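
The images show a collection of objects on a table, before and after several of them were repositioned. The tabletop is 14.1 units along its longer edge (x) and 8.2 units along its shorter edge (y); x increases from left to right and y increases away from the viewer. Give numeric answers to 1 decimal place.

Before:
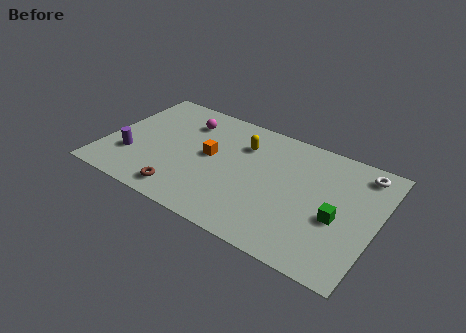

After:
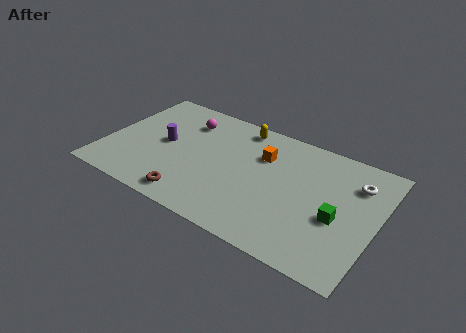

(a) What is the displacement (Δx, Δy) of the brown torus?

(0.5, -0.1)

The brown torus was at about (4.5, 1.2) and moved to about (5.0, 1.1).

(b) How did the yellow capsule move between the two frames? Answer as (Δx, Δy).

(-0.3, 1.2)

The yellow capsule was at about (6.9, 6.0) and moved to about (6.6, 7.2).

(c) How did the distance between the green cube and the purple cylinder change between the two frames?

-1.5

Before: roughly 10.7 units apart; after: 9.2. That's 1.5 units closer together.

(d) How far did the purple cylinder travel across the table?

2.3

From (1.5, 2.5) to (3.0, 4.2), the purple cylinder covered √(1.5² + 1.7²) ≈ 2.3 units.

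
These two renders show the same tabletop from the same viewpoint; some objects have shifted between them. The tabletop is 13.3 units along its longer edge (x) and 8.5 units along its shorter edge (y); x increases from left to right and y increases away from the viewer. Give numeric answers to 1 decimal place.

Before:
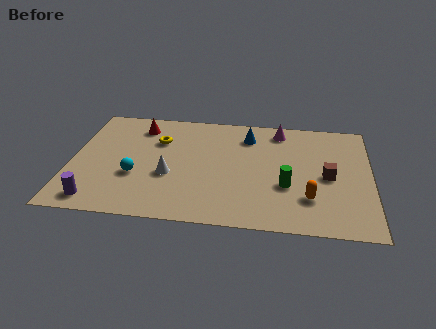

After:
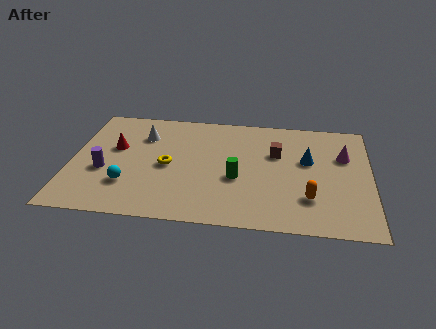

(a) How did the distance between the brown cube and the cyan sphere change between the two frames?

-1.3

Before: roughly 8.5 units apart; after: 7.2. That's 1.3 units closer together.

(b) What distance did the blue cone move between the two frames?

3.1

From (7.8, 6.7) to (10.5, 5.1), the blue cone covered √(2.7² + 1.6²) ≈ 3.1 units.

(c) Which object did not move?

the orange capsule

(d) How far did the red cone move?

2.1

The red cone moved from about (2.9, 6.9) to (1.9, 5.1), a distance of √(1.0² + 1.8²) ≈ 2.1.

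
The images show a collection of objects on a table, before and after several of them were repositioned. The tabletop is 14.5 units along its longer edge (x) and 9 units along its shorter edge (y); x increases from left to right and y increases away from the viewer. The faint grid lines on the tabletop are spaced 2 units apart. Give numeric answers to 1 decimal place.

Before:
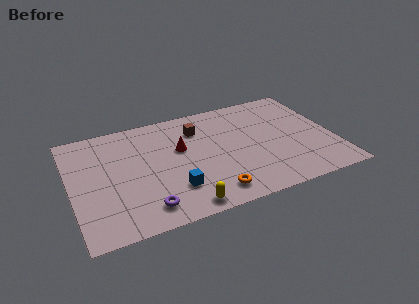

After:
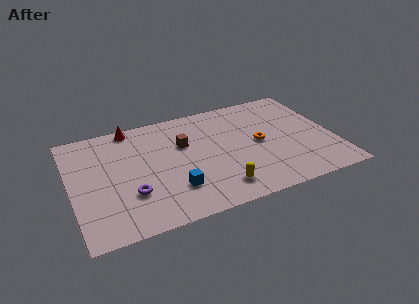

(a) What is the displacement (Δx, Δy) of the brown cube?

(-0.9, -1.0)

The brown cube started near (7.2, 6.8) and ended near (6.3, 5.8).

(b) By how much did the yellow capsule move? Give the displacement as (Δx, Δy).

(2.0, 0.7)

From the two frames, the yellow capsule sits at roughly (5.8, 0.9) before and (7.8, 1.6) after.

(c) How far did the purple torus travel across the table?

1.5

The purple torus was near (3.8, 1.5) before and (3.1, 2.8) after, so it travelled √(0.7² + 1.3²) ≈ 1.5 units.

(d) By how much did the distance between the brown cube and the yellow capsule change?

-1.6

They were about 6.1 units apart before and 4.5 after — 1.6 units closer together.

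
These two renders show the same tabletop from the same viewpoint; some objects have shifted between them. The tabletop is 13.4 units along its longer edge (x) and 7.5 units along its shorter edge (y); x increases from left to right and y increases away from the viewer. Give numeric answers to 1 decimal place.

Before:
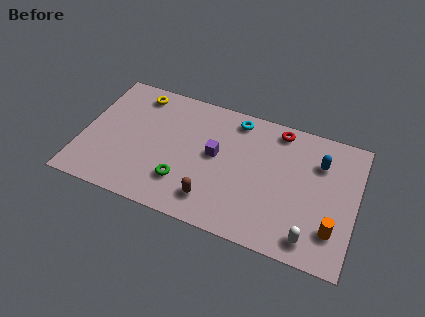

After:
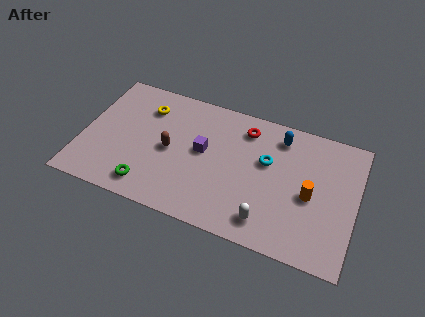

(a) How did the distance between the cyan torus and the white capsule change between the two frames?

-3.5

Before: roughly 6.8 units apart; after: 3.3. That's 3.5 units closer together.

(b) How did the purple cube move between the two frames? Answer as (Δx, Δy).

(-0.6, 0.0)

From the two frames, the purple cube sits at roughly (6.5, 4.1) before and (5.9, 4.1) after.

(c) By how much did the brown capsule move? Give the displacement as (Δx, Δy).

(-2.3, 2.1)

The brown capsule started near (6.6, 1.5) and ended near (4.3, 3.6).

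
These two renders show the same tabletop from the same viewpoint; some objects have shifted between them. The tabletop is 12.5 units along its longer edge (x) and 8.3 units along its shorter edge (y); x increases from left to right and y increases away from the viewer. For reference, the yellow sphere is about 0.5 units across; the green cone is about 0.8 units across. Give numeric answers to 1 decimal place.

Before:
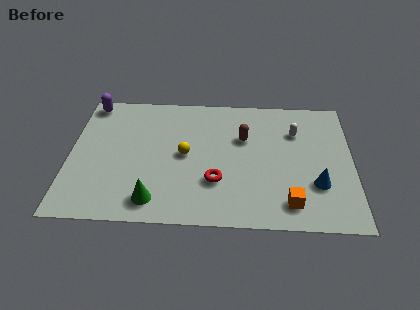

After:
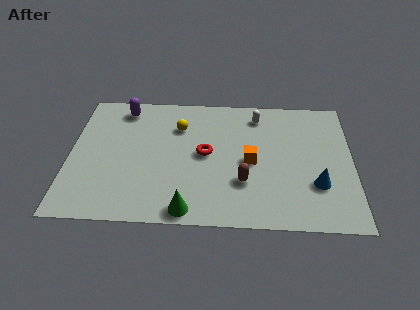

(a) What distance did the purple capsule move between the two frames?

1.5

From (0.8, 7.4) to (2.3, 7.1), the purple capsule covered √(1.5² + 0.3²) ≈ 1.5 units.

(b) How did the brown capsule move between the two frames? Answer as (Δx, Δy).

(0.0, -2.8)

The brown capsule started near (7.7, 5.4) and ended near (7.7, 2.6).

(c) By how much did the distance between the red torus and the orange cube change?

-1.4

The distance was about 3.4 in the first image and 2.0 in the second, so they moved 1.4 units closer together.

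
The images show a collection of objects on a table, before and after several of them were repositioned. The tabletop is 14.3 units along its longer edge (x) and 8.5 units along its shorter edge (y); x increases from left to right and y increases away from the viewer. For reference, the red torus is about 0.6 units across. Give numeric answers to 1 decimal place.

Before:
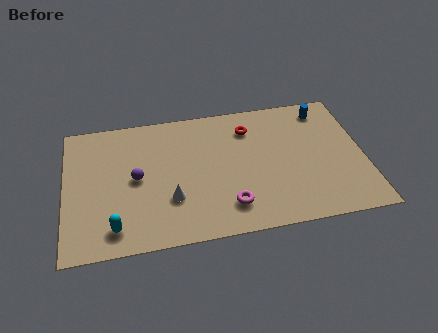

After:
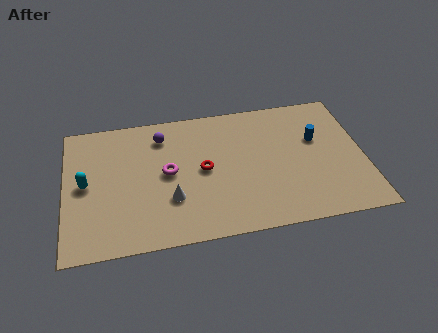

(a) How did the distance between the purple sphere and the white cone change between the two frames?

+1.8

Before: roughly 2.3 units apart; after: 4.1. That's 1.8 units further apart.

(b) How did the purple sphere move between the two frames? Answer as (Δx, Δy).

(1.3, 2.5)

The purple sphere was at about (3.4, 4.3) and moved to about (4.7, 6.8).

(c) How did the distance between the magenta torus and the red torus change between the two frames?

-3.2

The distance was about 4.9 in the first image and 1.7 in the second, so they moved 3.2 units closer together.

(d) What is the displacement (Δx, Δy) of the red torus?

(-2.3, -2.3)

The red torus started near (8.9, 6.6) and ended near (6.6, 4.3).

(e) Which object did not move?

the white cone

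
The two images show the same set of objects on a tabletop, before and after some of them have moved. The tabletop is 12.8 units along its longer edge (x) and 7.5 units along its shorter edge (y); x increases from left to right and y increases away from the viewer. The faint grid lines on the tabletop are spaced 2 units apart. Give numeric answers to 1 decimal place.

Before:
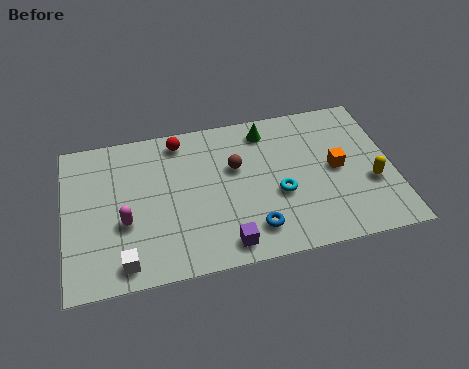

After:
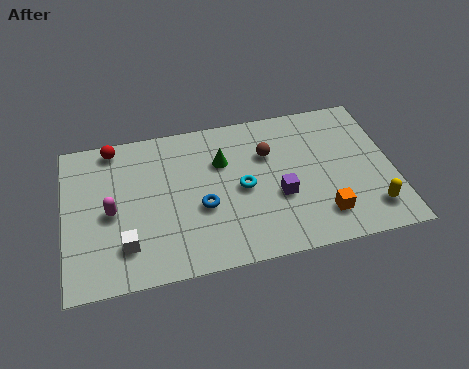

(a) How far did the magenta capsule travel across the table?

0.8

From (2.3, 2.9) to (1.8, 3.5), the magenta capsule covered √(0.5² + 0.6²) ≈ 0.8 units.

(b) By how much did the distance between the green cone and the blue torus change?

-2.6

Before: roughly 4.9 units apart; after: 2.3. That's 2.6 units closer together.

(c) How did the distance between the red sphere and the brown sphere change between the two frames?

+3.4

Before: roughly 2.8 units apart; after: 6.2. That's 3.4 units further apart.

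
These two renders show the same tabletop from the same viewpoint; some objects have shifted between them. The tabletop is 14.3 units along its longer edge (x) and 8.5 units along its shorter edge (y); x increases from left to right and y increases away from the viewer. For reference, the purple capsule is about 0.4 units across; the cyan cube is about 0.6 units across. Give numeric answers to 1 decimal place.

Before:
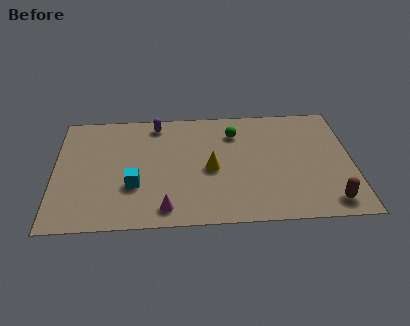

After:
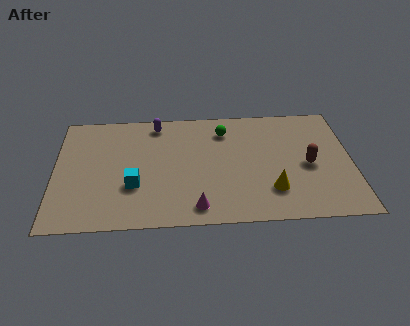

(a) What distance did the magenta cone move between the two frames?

1.5

The magenta cone was near (5.3, 1.2) before and (6.8, 1.2) after, so it travelled √(1.5² + 0.0²) ≈ 1.5 units.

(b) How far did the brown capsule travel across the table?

2.8

The brown capsule was near (13.1, 1.2) before and (12.2, 3.9) after, so it travelled √(0.9² + 2.7²) ≈ 2.8 units.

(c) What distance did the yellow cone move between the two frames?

3.4

The yellow cone was near (7.5, 3.9) before and (10.4, 2.2) after, so it travelled √(2.9² + 1.7²) ≈ 3.4 units.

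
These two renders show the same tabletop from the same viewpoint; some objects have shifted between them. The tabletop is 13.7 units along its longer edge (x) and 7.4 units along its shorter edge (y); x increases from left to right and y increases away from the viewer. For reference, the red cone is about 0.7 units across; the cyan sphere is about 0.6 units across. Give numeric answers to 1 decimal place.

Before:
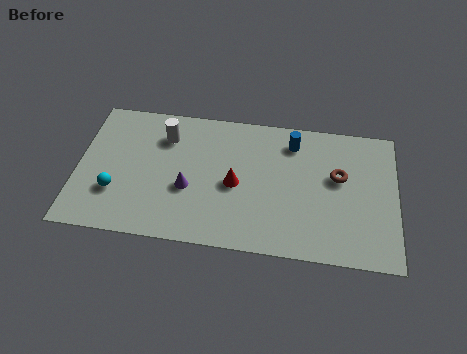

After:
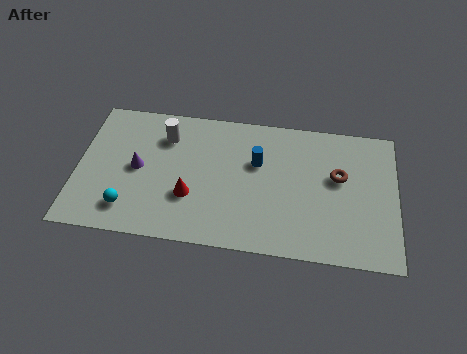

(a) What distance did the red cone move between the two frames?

2.1

From (6.8, 3.4) to (4.9, 2.5), the red cone covered √(1.9² + 0.9²) ≈ 2.1 units.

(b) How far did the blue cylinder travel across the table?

2.0

From (9.2, 6.0) to (7.7, 4.7), the blue cylinder covered √(1.5² + 1.3²) ≈ 2.0 units.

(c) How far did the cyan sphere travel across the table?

1.0

The cyan sphere moved from about (1.7, 2.3) to (2.3, 1.5), a distance of √(0.6² + 0.8²) ≈ 1.0.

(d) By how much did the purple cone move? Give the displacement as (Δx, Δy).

(-2.2, 0.8)

From the two frames, the purple cone sits at roughly (4.8, 2.9) before and (2.6, 3.7) after.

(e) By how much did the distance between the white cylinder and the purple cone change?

-0.7

Before: roughly 2.9 units apart; after: 2.2. That's 0.7 units closer together.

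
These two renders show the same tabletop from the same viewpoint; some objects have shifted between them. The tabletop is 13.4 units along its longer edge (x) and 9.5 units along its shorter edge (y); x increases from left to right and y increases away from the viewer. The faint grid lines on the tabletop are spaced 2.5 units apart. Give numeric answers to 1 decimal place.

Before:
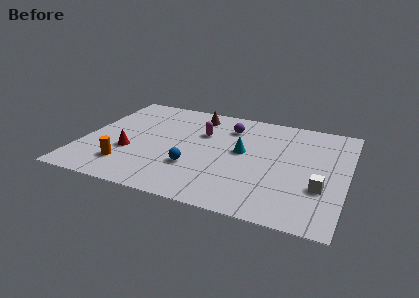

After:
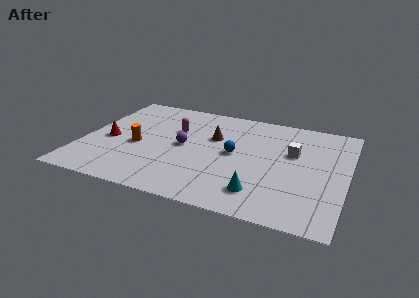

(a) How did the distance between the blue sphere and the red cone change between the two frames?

+3.1

The distance was about 3.3 in the first image and 6.4 in the second, so they moved 3.1 units further apart.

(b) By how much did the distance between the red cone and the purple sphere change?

-2.3

They were about 6.1 units apart before and 3.8 after — 2.3 units closer together.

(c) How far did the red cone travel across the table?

1.4

The red cone was near (2.5, 3.4) before and (1.3, 4.2) after, so it travelled √(1.2² + 0.8²) ≈ 1.4 units.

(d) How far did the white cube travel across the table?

3.1

From (12.2, 3.2) to (10.6, 5.9), the white cube covered √(1.6² + 2.7²) ≈ 3.1 units.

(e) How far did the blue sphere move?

2.7

The blue sphere moved from about (5.8, 3.0) to (7.7, 4.9), a distance of √(1.9² + 1.9²) ≈ 2.7.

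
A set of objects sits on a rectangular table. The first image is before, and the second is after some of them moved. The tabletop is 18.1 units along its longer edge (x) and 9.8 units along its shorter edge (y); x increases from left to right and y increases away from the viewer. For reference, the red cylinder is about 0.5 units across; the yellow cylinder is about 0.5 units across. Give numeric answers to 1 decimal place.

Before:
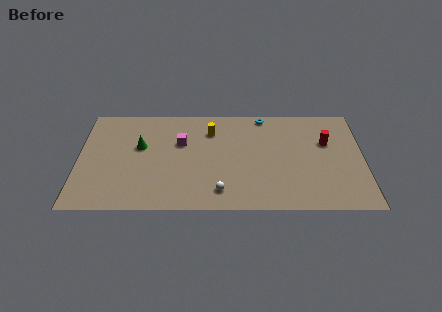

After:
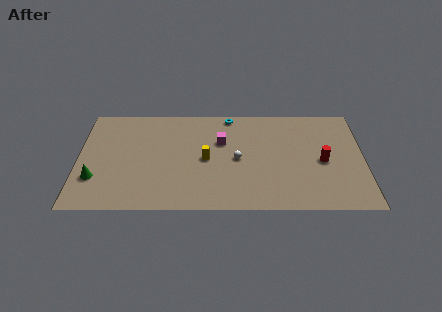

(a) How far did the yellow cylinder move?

2.7

The yellow cylinder was near (8.4, 7.4) before and (8.1, 4.7) after, so it travelled √(0.3² + 2.7²) ≈ 2.7 units.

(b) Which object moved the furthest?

the green cone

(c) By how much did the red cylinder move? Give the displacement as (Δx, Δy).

(-0.3, -1.8)

The red cylinder was at about (15.8, 6.3) and moved to about (15.5, 4.5).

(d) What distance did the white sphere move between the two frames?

3.2

The white sphere was near (9.0, 1.7) before and (10.1, 4.7) after, so it travelled √(1.1² + 3.0²) ≈ 3.2 units.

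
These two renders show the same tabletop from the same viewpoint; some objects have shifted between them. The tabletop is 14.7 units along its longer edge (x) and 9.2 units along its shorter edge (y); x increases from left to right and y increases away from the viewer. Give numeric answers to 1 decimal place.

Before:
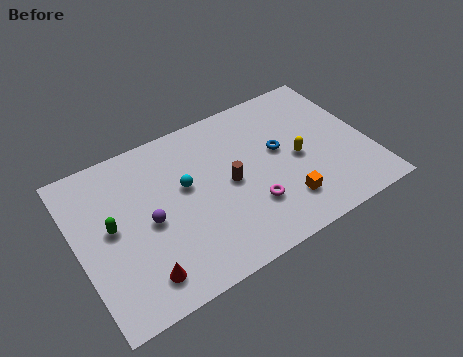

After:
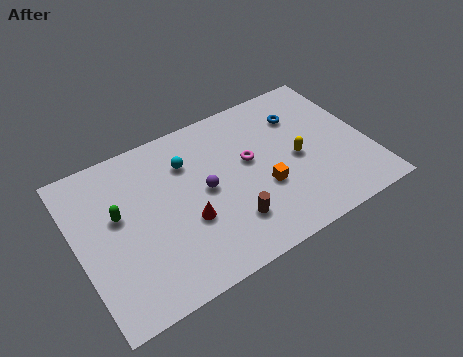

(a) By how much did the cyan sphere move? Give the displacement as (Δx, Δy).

(0.3, 1.3)

The cyan sphere started near (5.5, 5.4) and ended near (5.8, 6.7).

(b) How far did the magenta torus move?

2.6

From (8.4, 2.7) to (8.8, 5.3), the magenta torus covered √(0.4² + 2.6²) ≈ 2.6 units.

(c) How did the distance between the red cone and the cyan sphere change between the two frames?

-1.4

The distance was about 4.7 in the first image and 3.3 in the second, so they moved 1.4 units closer together.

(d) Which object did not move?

the yellow capsule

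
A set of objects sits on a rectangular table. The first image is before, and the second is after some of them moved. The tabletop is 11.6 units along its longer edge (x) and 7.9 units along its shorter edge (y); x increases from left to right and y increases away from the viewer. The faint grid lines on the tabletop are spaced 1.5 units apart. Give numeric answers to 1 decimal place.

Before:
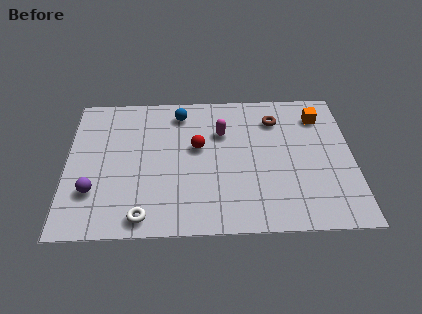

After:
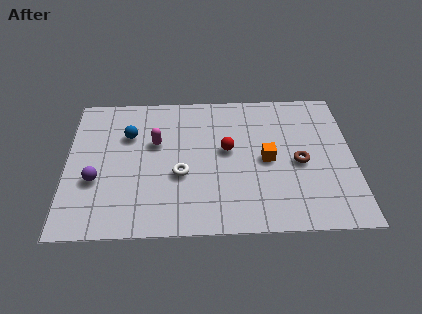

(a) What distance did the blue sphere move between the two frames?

2.4

From (4.6, 6.6) to (2.5, 5.4), the blue sphere covered √(2.1² + 1.2²) ≈ 2.4 units.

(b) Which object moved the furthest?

the orange cube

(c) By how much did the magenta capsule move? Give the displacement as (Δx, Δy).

(-2.7, -0.5)

The magenta capsule was at about (6.3, 5.4) and moved to about (3.6, 4.9).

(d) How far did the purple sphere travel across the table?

0.6

The purple sphere moved from about (1.1, 2.3) to (1.2, 2.9), a distance of √(0.1² + 0.6²) ≈ 0.6.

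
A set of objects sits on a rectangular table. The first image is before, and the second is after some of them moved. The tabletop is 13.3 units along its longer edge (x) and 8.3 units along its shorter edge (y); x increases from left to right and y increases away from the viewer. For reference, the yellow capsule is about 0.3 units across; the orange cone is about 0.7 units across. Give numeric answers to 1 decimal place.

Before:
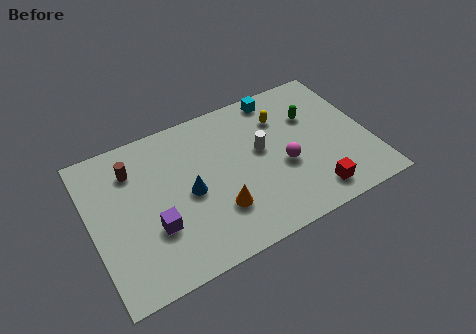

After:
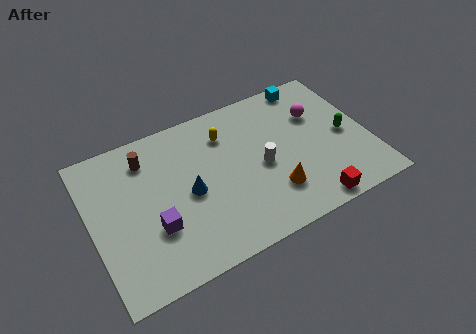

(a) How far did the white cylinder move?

0.9

The white cylinder moved from about (8.2, 4.7) to (8.1, 3.8), a distance of √(0.1² + 0.9²) ≈ 0.9.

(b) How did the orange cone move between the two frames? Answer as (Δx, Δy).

(2.6, -0.2)

The orange cone was at about (5.8, 2.4) and moved to about (8.4, 2.2).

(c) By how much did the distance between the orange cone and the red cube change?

-2.4

The distance was about 4.5 in the first image and 2.1 in the second, so they moved 2.4 units closer together.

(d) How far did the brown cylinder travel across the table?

0.8

The brown cylinder moved from about (2.2, 6.3) to (2.9, 6.6), a distance of √(0.7² + 0.3²) ≈ 0.8.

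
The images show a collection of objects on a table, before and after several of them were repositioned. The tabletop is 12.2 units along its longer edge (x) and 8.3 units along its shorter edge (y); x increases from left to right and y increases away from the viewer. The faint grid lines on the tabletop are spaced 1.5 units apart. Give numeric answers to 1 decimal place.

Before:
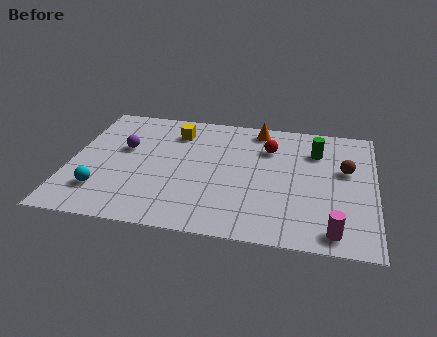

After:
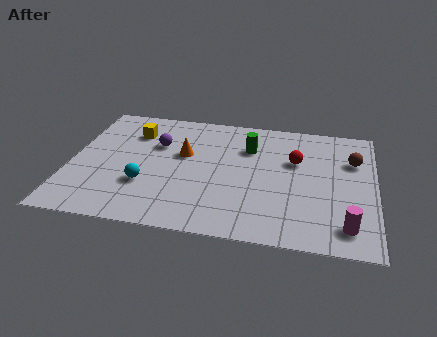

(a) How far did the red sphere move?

1.3

From (7.9, 6.0) to (9.0, 5.3), the red sphere covered √(1.1² + 0.7²) ≈ 1.3 units.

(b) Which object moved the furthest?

the orange cone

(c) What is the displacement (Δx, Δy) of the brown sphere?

(0.3, 0.7)

The brown sphere started near (11.0, 5.0) and ended near (11.3, 5.7).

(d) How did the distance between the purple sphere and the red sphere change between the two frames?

-0.3

The distance was about 5.9 in the first image and 5.6 in the second, so they moved 0.3 units closer together.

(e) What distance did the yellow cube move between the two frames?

1.7

The yellow cube was near (4.1, 6.5) before and (2.4, 6.2) after, so it travelled √(1.7² + 0.3²) ≈ 1.7 units.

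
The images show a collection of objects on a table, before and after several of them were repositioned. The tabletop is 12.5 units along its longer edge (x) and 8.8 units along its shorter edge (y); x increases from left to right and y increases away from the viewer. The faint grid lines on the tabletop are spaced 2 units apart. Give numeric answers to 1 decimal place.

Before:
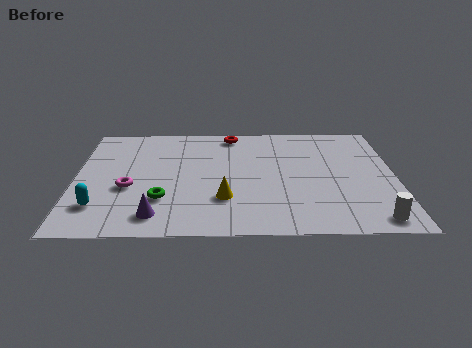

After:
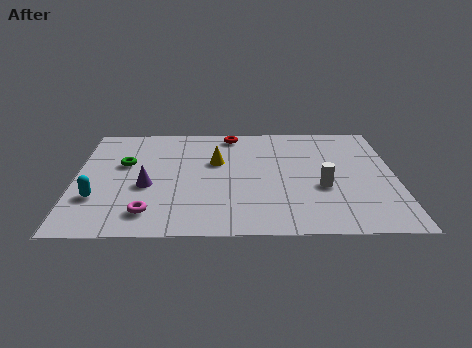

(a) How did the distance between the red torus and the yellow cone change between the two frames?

-2.8

They were about 5.2 units apart before and 2.4 after — 2.8 units closer together.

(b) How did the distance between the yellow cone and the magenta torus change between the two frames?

+0.9

They were about 3.8 units apart before and 4.7 after — 0.9 units further apart.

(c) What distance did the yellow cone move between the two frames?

2.9

The yellow cone moved from about (5.8, 2.6) to (5.5, 5.5), a distance of √(0.3² + 2.9²) ≈ 2.9.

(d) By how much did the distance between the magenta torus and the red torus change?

+1.1

Before: roughly 5.9 units apart; after: 7.0. That's 1.1 units further apart.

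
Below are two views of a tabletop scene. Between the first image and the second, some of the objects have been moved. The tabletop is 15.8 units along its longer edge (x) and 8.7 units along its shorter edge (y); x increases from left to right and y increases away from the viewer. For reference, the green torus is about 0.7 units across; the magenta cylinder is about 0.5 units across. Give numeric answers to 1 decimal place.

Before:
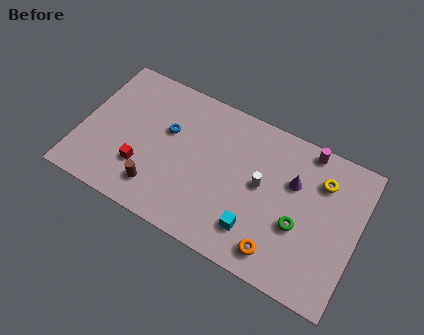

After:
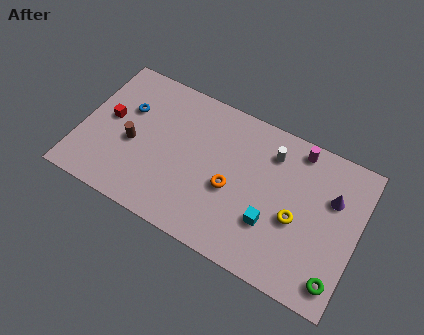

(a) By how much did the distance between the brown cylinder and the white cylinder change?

+1.9

They were about 6.3 units apart before and 8.2 after — 1.9 units further apart.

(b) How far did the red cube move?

3.0

The red cube was near (3.7, 2.6) before and (1.5, 4.7) after, so it travelled √(2.2² + 2.1²) ≈ 3.0 units.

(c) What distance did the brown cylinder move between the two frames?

2.6

The brown cylinder was near (4.7, 1.8) before and (3.0, 3.8) after, so it travelled √(1.7² + 2.0²) ≈ 2.6 units.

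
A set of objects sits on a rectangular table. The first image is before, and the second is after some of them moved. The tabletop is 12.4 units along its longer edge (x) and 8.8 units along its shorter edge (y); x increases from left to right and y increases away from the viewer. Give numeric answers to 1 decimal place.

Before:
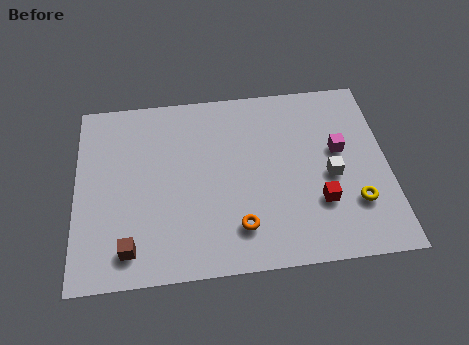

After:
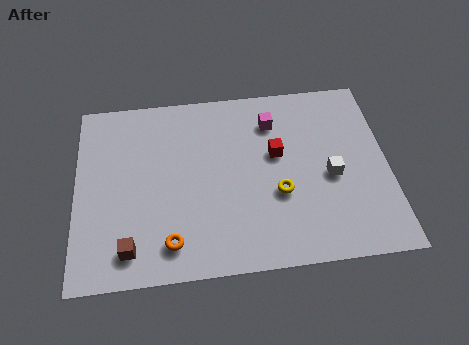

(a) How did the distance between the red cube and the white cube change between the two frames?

+1.2

They were about 1.3 units apart before and 2.5 after — 1.2 units further apart.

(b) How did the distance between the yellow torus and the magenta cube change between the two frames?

+0.9

Before: roughly 2.6 units apart; after: 3.5. That's 0.9 units further apart.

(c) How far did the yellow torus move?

3.1

The yellow torus was near (11.0, 2.5) before and (8.0, 3.3) after, so it travelled √(3.0² + 0.8²) ≈ 3.1 units.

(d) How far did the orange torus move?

2.7

The orange torus was near (6.4, 1.9) before and (3.7, 1.5) after, so it travelled √(2.7² + 0.4²) ≈ 2.7 units.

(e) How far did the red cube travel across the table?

3.0

From (9.6, 2.7) to (8.0, 5.2), the red cube covered √(1.6² + 2.5²) ≈ 3.0 units.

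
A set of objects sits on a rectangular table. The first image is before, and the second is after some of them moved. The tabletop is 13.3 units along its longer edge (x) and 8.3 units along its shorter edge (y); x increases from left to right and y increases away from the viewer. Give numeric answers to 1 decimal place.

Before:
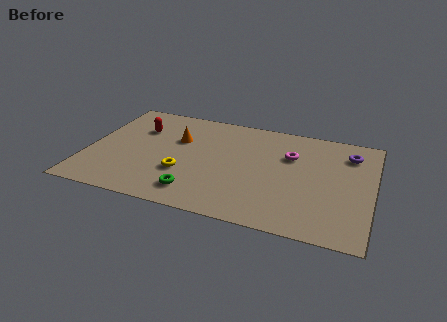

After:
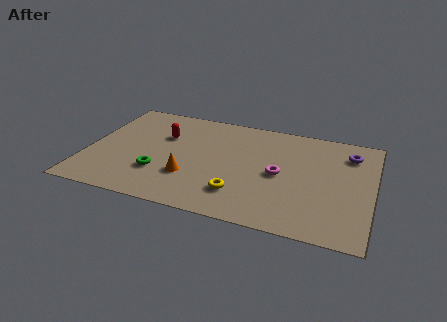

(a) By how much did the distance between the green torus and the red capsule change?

-2.3

Before: roughly 5.3 units apart; after: 3.0. That's 2.3 units closer together.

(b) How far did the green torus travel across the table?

2.1

The green torus was near (5.3, 1.5) before and (3.5, 2.5) after, so it travelled √(1.8² + 1.0²) ≈ 2.1 units.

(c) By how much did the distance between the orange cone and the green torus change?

-2.7

They were about 4.1 units apart before and 1.4 after — 2.7 units closer together.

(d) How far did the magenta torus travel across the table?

1.6

The magenta torus was near (9.4, 5.6) before and (9.0, 4.0) after, so it travelled √(0.4² + 1.6²) ≈ 1.6 units.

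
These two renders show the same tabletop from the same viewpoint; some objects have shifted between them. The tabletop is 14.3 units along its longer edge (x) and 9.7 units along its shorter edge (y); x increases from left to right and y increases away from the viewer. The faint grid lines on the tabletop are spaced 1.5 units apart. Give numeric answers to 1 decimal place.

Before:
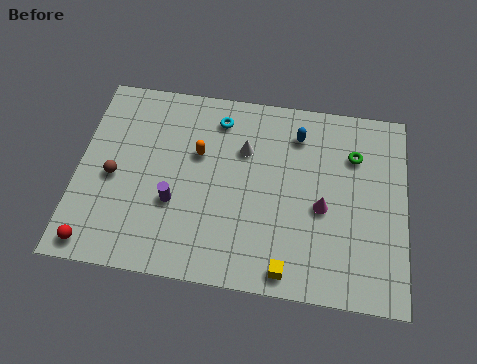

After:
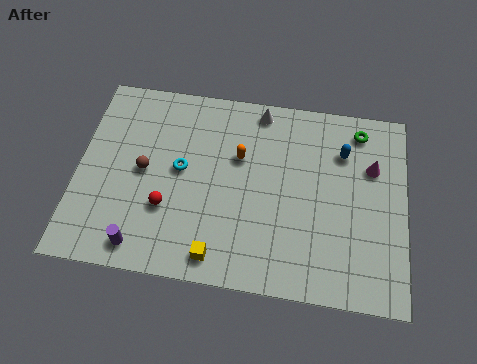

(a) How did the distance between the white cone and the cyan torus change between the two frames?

+3.0

The distance was about 1.8 in the first image and 4.8 in the second, so they moved 3.0 units further apart.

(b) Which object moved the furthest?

the red sphere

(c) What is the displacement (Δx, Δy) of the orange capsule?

(1.8, 0.1)

The orange capsule started near (5.2, 6.1) and ended near (7.0, 6.2).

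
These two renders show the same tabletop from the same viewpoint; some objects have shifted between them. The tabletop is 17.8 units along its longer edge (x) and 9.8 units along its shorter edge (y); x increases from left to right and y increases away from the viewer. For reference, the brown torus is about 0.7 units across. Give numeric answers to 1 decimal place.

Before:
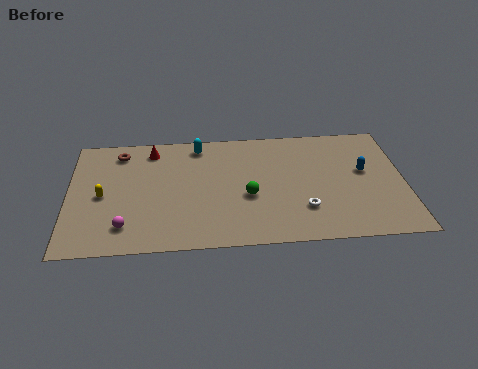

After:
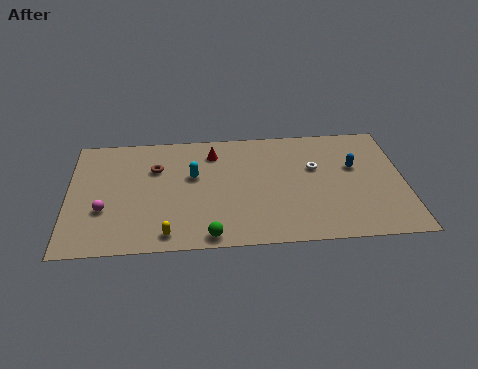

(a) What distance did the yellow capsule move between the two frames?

4.8

The yellow capsule moved from about (1.8, 4.6) to (5.2, 1.2), a distance of √(3.4² + 3.4²) ≈ 4.8.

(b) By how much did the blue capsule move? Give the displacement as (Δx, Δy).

(-0.5, 0.4)

The blue capsule started near (15.7, 5.6) and ended near (15.2, 6.0).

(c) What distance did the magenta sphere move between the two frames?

1.8

The magenta sphere moved from about (3.0, 2.0) to (1.9, 3.4), a distance of √(1.1² + 1.4²) ≈ 1.8.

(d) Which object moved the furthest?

the yellow capsule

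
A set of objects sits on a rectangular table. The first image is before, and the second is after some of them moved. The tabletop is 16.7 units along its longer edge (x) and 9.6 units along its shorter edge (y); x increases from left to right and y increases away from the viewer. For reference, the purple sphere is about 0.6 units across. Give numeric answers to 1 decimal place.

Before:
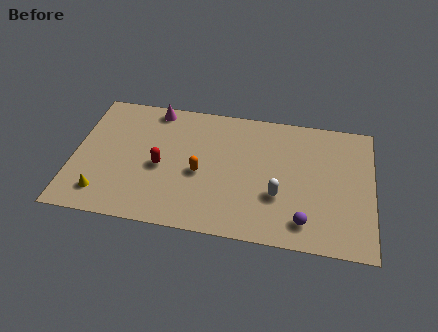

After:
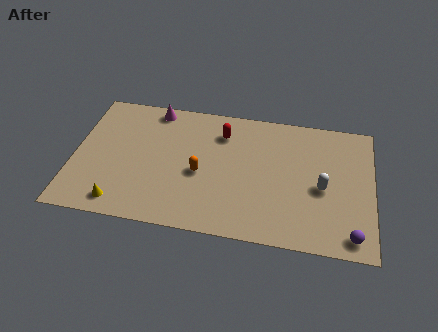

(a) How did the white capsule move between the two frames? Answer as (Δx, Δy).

(2.4, 1.0)

The white capsule started near (11.5, 3.3) and ended near (13.9, 4.3).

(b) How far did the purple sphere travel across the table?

2.6

The purple sphere moved from about (13.0, 1.7) to (15.6, 1.2), a distance of √(2.6² + 0.5²) ≈ 2.6.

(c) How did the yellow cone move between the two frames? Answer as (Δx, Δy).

(1.0, -0.5)

The yellow cone started near (1.8, 1.8) and ended near (2.8, 1.3).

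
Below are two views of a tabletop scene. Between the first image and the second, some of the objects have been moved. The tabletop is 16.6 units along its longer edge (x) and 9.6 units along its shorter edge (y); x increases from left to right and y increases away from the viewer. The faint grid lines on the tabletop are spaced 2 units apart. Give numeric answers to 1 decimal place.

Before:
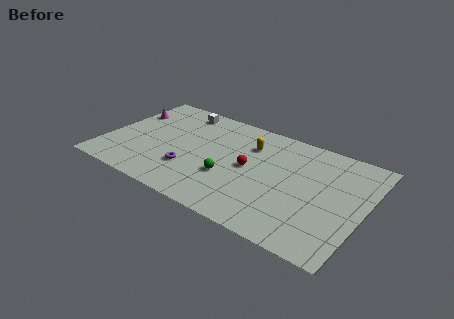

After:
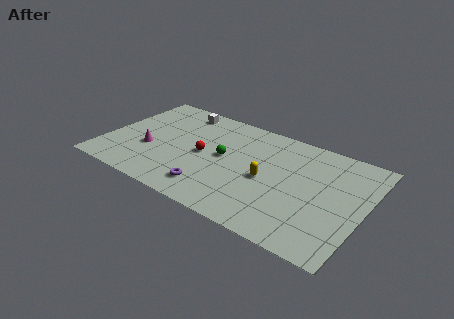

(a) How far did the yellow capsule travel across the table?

3.0

The yellow capsule moved from about (9.0, 7.0) to (10.5, 4.4), a distance of √(1.5² + 2.6²) ≈ 3.0.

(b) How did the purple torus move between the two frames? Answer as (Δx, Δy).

(1.6, -1.1)

The purple torus started near (5.7, 2.9) and ended near (7.3, 1.8).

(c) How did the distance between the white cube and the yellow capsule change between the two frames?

+2.4

Before: roughly 5.1 units apart; after: 7.5. That's 2.4 units further apart.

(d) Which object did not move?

the white cube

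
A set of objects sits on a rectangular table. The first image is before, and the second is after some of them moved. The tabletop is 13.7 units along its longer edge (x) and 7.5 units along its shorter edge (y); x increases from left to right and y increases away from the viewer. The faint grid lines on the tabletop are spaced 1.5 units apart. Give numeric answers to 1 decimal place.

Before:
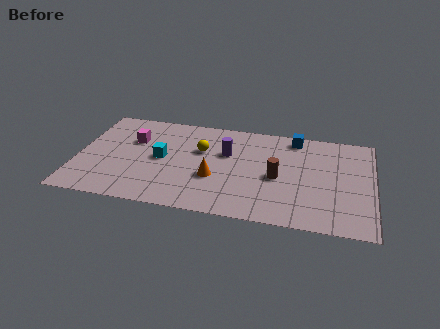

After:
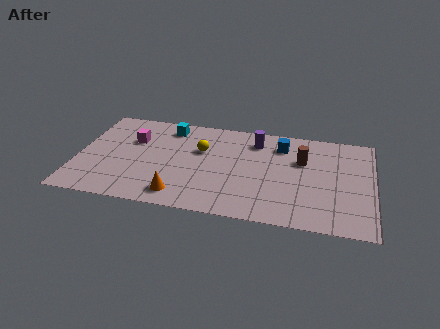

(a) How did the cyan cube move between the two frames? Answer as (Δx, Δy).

(0.2, 2.5)

The cyan cube was at about (3.9, 3.8) and moved to about (4.1, 6.3).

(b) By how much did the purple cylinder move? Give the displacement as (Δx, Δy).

(1.3, 1.2)

The purple cylinder was at about (6.9, 4.8) and moved to about (8.2, 6.0).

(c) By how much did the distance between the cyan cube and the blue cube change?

-1.4

The distance was about 6.7 in the first image and 5.3 in the second, so they moved 1.4 units closer together.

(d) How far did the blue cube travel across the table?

0.9

The blue cube moved from about (10.0, 6.6) to (9.4, 5.9), a distance of √(0.6² + 0.7²) ≈ 0.9.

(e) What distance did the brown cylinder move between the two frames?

1.9

From (9.3, 3.4) to (10.4, 4.9), the brown cylinder covered √(1.1² + 1.5²) ≈ 1.9 units.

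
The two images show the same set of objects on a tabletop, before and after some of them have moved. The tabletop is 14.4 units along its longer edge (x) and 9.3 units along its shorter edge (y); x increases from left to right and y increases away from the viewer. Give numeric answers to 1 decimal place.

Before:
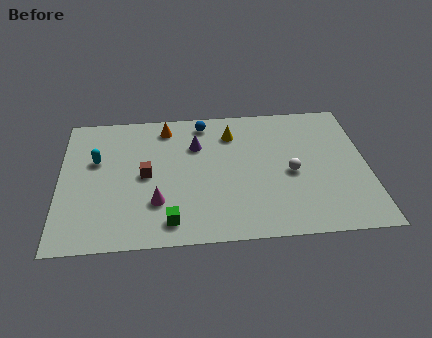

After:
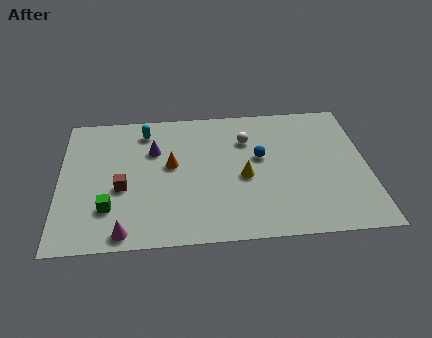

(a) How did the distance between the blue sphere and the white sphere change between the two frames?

-4.2

Before: roughly 5.6 units apart; after: 1.4. That's 4.2 units closer together.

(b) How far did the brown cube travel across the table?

1.4

The brown cube moved from about (4.0, 4.6) to (2.9, 3.8), a distance of √(1.1² + 0.8²) ≈ 1.4.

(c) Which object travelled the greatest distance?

the blue sphere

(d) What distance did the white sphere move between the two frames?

3.2

The white sphere was near (10.8, 4.2) before and (8.8, 6.7) after, so it travelled √(2.0² + 2.5²) ≈ 3.2 units.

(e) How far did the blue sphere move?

3.7

The blue sphere moved from about (6.8, 8.1) to (9.4, 5.4), a distance of √(2.6² + 2.7²) ≈ 3.7.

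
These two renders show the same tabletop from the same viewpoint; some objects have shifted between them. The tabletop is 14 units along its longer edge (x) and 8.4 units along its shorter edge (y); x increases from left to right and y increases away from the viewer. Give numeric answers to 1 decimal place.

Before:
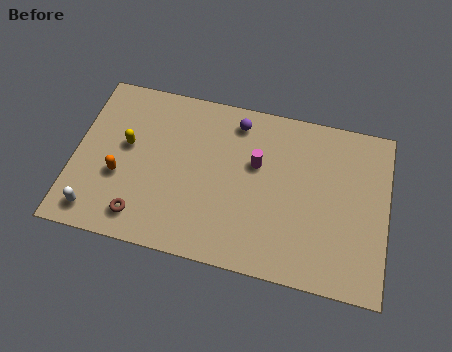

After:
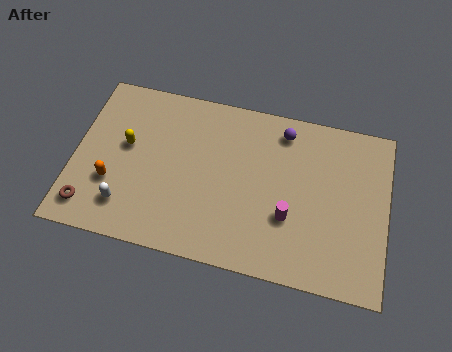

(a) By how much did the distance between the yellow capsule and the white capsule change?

-0.8

Before: roughly 3.8 units apart; after: 3.0. That's 0.8 units closer together.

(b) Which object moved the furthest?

the magenta cylinder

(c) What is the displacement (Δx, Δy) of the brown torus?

(-2.3, 0.0)

The brown torus started near (3.2, 1.4) and ended near (0.9, 1.4).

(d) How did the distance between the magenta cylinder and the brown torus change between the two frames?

+2.7

Before: roughly 6.2 units apart; after: 8.9. That's 2.7 units further apart.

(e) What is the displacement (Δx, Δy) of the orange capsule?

(-0.3, -0.4)

The orange capsule was at about (2.1, 3.2) and moved to about (1.8, 2.8).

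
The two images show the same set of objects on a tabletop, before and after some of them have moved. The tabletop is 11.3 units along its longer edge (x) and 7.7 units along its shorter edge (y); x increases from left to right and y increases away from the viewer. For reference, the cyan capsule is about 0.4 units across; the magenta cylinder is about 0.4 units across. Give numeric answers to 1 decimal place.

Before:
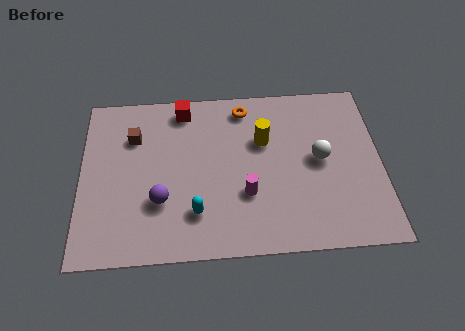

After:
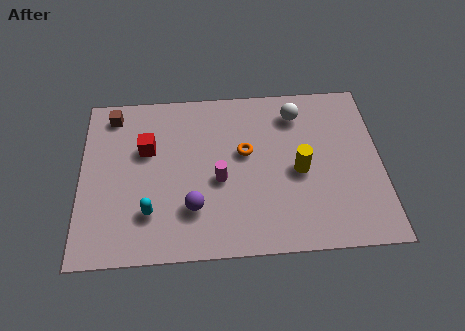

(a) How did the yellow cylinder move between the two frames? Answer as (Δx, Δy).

(1.3, -1.5)

The yellow cylinder started near (6.9, 5.0) and ended near (8.2, 3.5).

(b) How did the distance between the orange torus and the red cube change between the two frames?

+1.4

They were about 2.3 units apart before and 3.7 after — 1.4 units further apart.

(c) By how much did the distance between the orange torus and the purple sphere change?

-2.1

Before: roughly 5.2 units apart; after: 3.1. That's 2.1 units closer together.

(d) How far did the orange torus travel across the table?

2.1

From (6.2, 6.6) to (6.2, 4.5), the orange torus covered √(0.0² + 2.1²) ≈ 2.1 units.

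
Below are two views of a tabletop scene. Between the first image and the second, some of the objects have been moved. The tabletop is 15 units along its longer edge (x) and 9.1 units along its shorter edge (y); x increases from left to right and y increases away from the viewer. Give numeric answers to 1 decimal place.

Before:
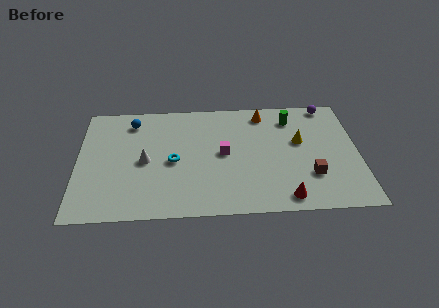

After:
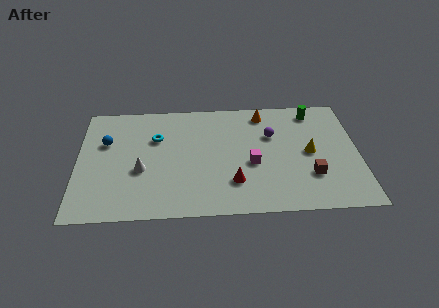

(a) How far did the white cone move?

0.7

The white cone was near (3.6, 4.3) before and (3.4, 3.6) after, so it travelled √(0.2² + 0.7²) ≈ 0.7 units.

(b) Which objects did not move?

the brown cube and the orange cone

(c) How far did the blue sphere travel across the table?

2.1

The blue sphere was near (2.9, 7.5) before and (1.5, 5.9) after, so it travelled √(1.4² + 1.6²) ≈ 2.1 units.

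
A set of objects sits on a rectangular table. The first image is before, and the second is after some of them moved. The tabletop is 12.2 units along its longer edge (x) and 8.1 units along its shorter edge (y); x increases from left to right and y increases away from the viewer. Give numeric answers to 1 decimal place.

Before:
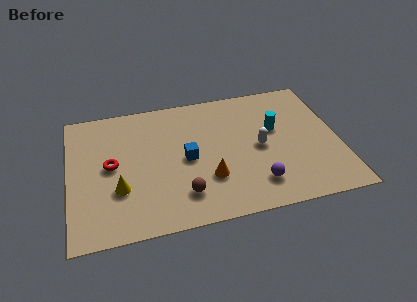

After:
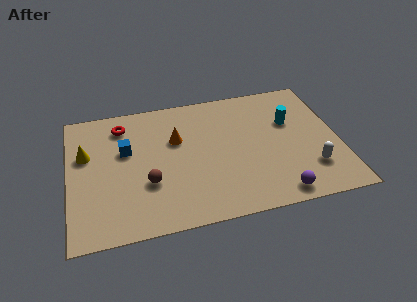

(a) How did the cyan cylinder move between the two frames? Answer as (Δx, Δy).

(0.7, 0.3)

The cyan cylinder was at about (9.4, 4.9) and moved to about (10.1, 5.2).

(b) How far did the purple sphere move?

1.2

The purple sphere was near (8.3, 1.7) before and (9.2, 0.9) after, so it travelled √(0.9² + 0.8²) ≈ 1.2 units.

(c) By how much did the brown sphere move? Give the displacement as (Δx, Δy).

(-1.5, 1.0)

The brown sphere started near (5.0, 1.8) and ended near (3.5, 2.8).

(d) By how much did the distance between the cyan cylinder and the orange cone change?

+1.2

Before: roughly 4.0 units apart; after: 5.2. That's 1.2 units further apart.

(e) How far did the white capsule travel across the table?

2.8

The white capsule was near (8.6, 3.9) before and (10.8, 2.1) after, so it travelled √(2.2² + 1.8²) ≈ 2.8 units.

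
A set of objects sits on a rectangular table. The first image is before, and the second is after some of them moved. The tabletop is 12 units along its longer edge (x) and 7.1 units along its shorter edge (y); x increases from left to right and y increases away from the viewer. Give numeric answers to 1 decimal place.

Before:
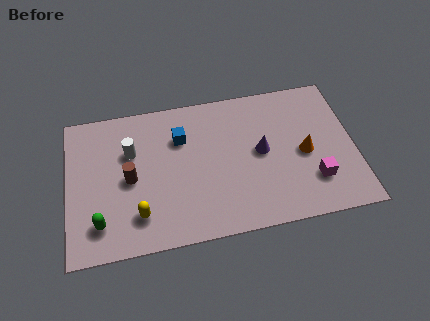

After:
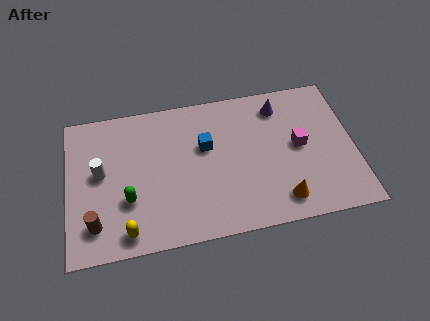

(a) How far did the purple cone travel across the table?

2.3

The purple cone was near (8.1, 3.7) before and (9.0, 5.8) after, so it travelled √(0.9² + 2.1²) ≈ 2.3 units.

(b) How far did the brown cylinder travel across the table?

2.4

From (2.6, 3.4) to (1.1, 1.5), the brown cylinder covered √(1.5² + 1.9²) ≈ 2.4 units.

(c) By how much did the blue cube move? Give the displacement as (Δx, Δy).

(1.0, -0.6)

The blue cube started near (4.8, 5.0) and ended near (5.8, 4.4).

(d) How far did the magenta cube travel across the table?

1.9

From (10.2, 1.9) to (9.7, 3.7), the magenta cube covered √(0.5² + 1.8²) ≈ 1.9 units.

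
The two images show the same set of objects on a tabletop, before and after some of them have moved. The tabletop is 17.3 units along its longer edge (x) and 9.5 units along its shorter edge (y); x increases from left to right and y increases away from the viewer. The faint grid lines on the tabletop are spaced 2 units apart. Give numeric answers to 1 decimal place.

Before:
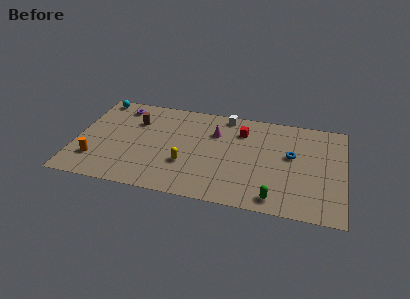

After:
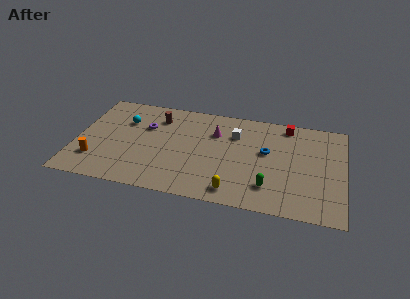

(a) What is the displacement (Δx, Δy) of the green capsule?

(-0.4, 1.0)

The green capsule started near (13.0, 1.2) and ended near (12.6, 2.2).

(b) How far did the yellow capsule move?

3.7

From (7.2, 3.2) to (10.4, 1.3), the yellow capsule covered √(3.2² + 1.9²) ≈ 3.7 units.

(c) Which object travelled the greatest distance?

the yellow capsule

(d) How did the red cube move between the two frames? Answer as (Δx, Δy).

(2.9, 1.2)

The red cube was at about (10.6, 7.2) and moved to about (13.5, 8.4).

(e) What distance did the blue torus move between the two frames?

1.6

From (13.9, 5.5) to (12.3, 5.5), the blue torus covered √(1.6² + 0.0²) ≈ 1.6 units.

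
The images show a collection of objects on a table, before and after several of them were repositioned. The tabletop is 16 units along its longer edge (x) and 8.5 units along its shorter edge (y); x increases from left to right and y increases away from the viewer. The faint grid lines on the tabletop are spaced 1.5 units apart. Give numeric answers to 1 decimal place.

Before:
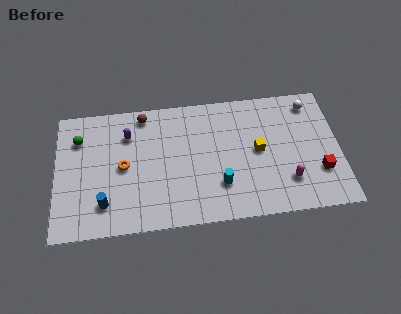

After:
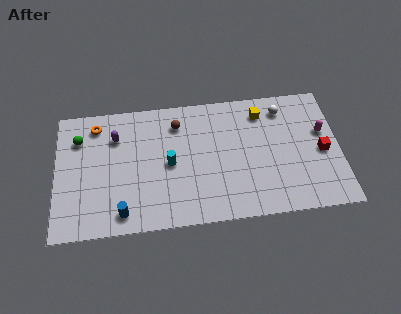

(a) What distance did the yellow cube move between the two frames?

2.5

The yellow cube was near (11.4, 4.4) before and (11.7, 6.9) after, so it travelled √(0.3² + 2.5²) ≈ 2.5 units.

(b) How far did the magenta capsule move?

3.7

From (13.0, 2.2) to (15.1, 5.2), the magenta capsule covered √(2.1² + 3.0²) ≈ 3.7 units.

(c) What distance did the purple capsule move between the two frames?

0.7

From (4.1, 6.3) to (3.4, 6.2), the purple capsule covered √(0.7² + 0.1²) ≈ 0.7 units.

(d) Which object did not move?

the green sphere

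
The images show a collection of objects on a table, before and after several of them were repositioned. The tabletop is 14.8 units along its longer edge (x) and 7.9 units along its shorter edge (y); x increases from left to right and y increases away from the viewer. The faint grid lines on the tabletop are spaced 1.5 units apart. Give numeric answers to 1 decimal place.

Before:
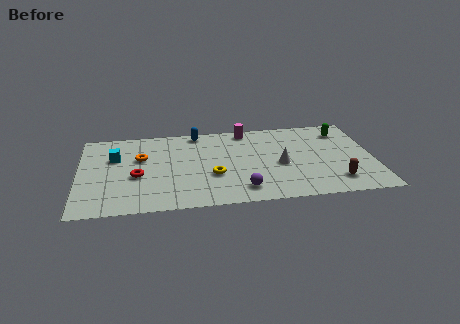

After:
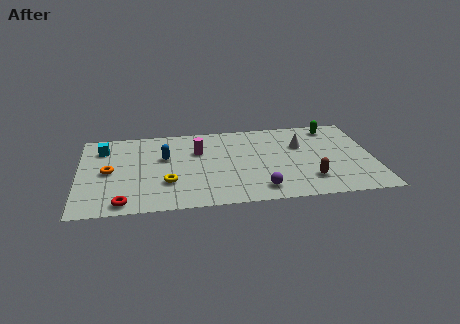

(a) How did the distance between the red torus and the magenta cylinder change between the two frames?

-0.9

The distance was about 6.7 in the first image and 5.8 in the second, so they moved 0.9 units closer together.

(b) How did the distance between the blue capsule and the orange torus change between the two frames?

-0.6

Before: roughly 3.6 units apart; after: 3.0. That's 0.6 units closer together.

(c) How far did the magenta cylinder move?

3.0

From (8.5, 7.0) to (6.0, 5.3), the magenta cylinder covered √(2.5² + 1.7²) ≈ 3.0 units.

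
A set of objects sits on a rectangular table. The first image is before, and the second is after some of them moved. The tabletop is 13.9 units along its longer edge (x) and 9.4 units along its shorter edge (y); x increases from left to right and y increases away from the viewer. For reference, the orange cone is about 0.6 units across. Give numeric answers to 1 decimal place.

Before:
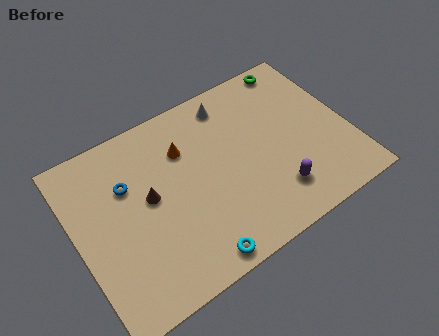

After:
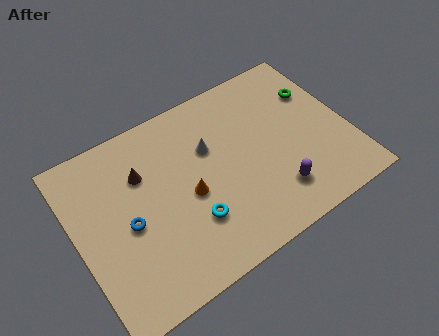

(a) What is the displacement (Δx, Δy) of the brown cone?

(-0.1, 1.4)

From the two frames, the brown cone sits at roughly (3.7, 5.1) before and (3.6, 6.5) after.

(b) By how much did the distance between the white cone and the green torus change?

+2.1

Before: roughly 3.6 units apart; after: 5.7. That's 2.1 units further apart.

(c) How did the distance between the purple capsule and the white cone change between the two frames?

-1.2

They were about 6.0 units apart before and 4.8 after — 1.2 units closer together.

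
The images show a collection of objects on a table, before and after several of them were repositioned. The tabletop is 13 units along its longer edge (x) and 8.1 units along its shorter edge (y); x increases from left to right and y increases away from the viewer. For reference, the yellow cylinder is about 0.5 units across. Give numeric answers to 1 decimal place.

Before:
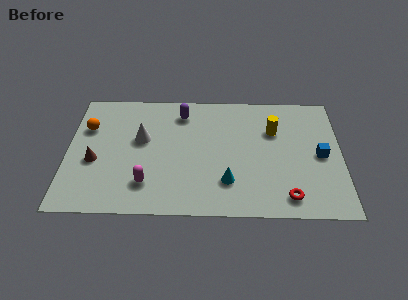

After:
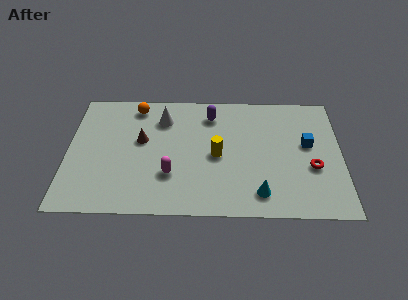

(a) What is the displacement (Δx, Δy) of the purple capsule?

(1.4, -0.1)

The purple capsule was at about (5.4, 6.6) and moved to about (6.8, 6.5).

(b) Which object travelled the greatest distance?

the yellow cylinder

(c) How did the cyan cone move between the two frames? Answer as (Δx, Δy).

(1.5, -0.7)

The cyan cone was at about (7.6, 2.1) and moved to about (9.1, 1.4).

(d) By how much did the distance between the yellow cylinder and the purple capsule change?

-1.8

Before: roughly 4.5 units apart; after: 2.7. That's 1.8 units closer together.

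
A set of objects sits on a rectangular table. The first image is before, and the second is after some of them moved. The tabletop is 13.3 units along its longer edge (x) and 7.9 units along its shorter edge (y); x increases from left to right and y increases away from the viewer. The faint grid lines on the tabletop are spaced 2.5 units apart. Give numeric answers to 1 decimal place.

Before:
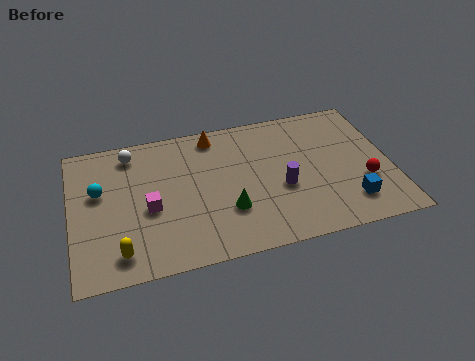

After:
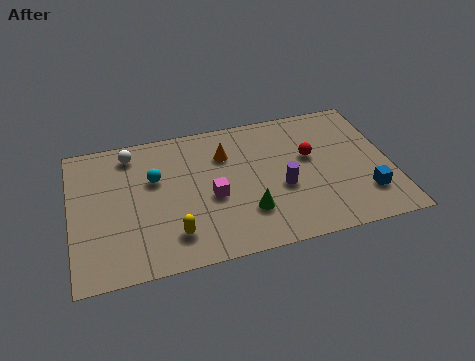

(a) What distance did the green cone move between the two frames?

0.9

The green cone moved from about (6.4, 2.5) to (7.2, 2.2), a distance of √(0.8² + 0.3²) ≈ 0.9.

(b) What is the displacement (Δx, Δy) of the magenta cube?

(2.6, 0.0)

The magenta cube started near (3.2, 3.4) and ended near (5.8, 3.4).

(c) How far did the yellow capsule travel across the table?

2.2

The yellow capsule was near (1.9, 1.3) before and (4.1, 1.7) after, so it travelled √(2.2² + 0.4²) ≈ 2.2 units.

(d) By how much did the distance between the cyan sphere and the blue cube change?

-1.6

Before: roughly 10.7 units apart; after: 9.1. That's 1.6 units closer together.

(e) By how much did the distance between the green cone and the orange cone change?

-0.8

Before: roughly 4.4 units apart; after: 3.6. That's 0.8 units closer together.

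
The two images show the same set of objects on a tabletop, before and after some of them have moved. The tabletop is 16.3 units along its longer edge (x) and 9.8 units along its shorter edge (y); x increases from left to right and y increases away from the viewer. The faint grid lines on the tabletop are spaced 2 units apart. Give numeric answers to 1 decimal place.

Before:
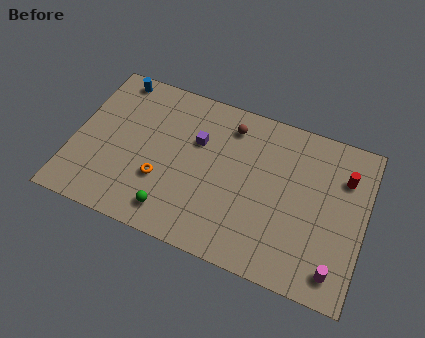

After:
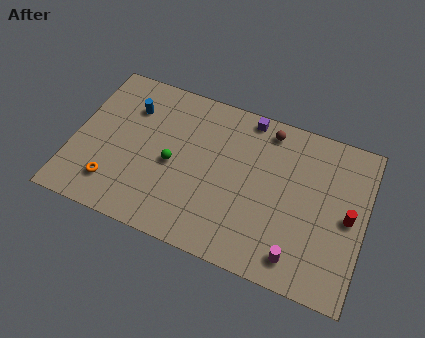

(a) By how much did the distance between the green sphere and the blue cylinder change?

-4.5

The distance was about 8.3 in the first image and 3.8 in the second, so they moved 4.5 units closer together.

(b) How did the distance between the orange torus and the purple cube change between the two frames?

+6.2

They were about 3.5 units apart before and 9.7 after — 6.2 units further apart.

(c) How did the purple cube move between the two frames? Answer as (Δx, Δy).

(2.6, 2.5)

The purple cube was at about (6.8, 6.4) and moved to about (9.4, 8.9).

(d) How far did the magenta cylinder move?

2.1

From (15.0, 1.5) to (12.9, 1.5), the magenta cylinder covered √(2.1² + 0.0²) ≈ 2.1 units.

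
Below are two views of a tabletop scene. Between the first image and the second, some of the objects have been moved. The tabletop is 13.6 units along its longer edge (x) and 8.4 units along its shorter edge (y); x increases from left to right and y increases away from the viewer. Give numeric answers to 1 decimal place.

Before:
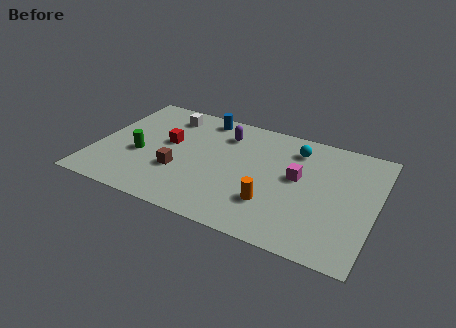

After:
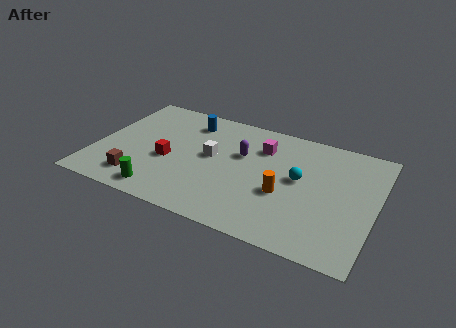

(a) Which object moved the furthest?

the white cube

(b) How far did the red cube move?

1.3

From (3.4, 4.8) to (3.6, 3.5), the red cube covered √(0.2² + 1.3²) ≈ 1.3 units.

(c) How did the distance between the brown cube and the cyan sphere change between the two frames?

+1.6

Before: roughly 6.5 units apart; after: 8.1. That's 1.6 units further apart.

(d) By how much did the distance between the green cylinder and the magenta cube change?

-1.0

Before: roughly 7.7 units apart; after: 6.7. That's 1.0 units closer together.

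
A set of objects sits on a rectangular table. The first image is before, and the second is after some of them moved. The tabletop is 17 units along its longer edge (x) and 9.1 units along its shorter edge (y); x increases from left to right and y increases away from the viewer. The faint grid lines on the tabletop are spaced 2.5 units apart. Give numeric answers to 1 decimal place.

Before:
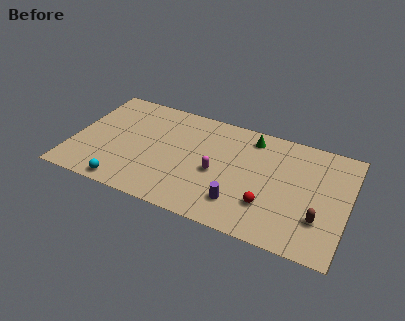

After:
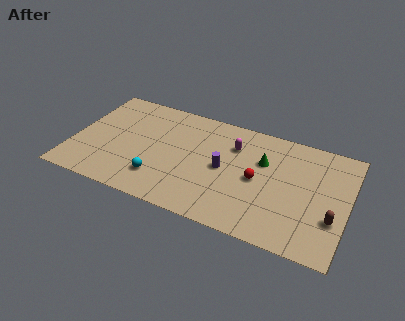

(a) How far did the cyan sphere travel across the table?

2.4

The cyan sphere moved from about (3.6, 0.9) to (5.6, 2.2), a distance of √(2.0² + 1.3²) ≈ 2.4.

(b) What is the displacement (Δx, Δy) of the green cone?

(0.9, -1.7)

The green cone was at about (10.8, 7.7) and moved to about (11.7, 6.0).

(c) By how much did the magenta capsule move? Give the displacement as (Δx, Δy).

(0.8, 2.6)

From the two frames, the magenta capsule sits at roughly (9.0, 4.0) before and (9.8, 6.6) after.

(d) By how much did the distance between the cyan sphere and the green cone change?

-2.7

They were about 9.9 units apart before and 7.2 after — 2.7 units closer together.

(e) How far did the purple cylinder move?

2.7

From (10.6, 2.1) to (9.4, 4.5), the purple cylinder covered √(1.2² + 2.4²) ≈ 2.7 units.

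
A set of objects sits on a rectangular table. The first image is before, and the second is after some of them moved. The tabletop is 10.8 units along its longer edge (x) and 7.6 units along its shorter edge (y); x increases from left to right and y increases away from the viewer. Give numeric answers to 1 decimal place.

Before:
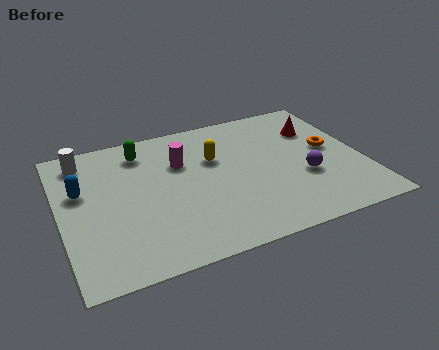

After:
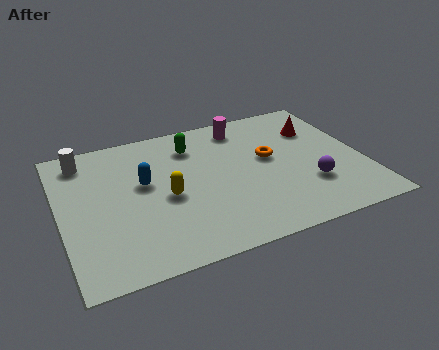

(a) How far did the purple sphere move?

0.5

The purple sphere was near (8.6, 2.8) before and (8.7, 2.3) after, so it travelled √(0.1² + 0.5²) ≈ 0.5 units.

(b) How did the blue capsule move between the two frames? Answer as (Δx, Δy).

(2.2, -0.3)

The blue capsule was at about (0.8, 4.7) and moved to about (3.0, 4.4).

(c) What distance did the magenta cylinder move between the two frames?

2.7

From (4.4, 5.1) to (6.8, 6.4), the magenta cylinder covered √(2.4² + 1.3²) ≈ 2.7 units.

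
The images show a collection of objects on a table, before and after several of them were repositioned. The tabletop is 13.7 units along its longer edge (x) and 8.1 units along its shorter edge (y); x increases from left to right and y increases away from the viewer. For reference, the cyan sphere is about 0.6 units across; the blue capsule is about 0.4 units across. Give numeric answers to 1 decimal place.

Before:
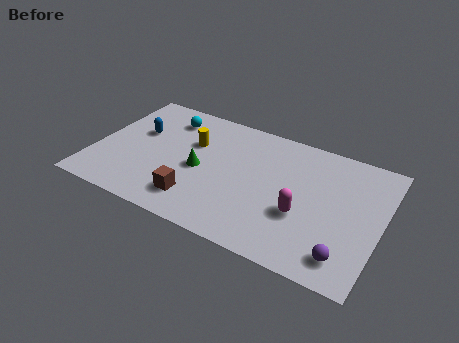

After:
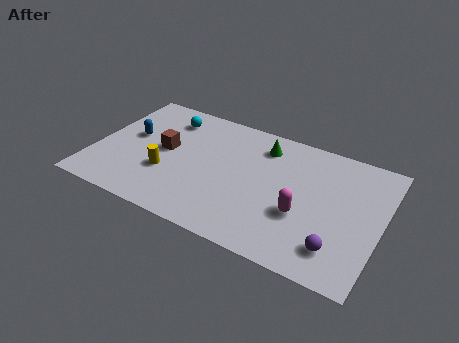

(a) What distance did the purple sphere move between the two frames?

0.5

The purple sphere moved from about (12.3, 1.4) to (11.9, 1.7), a distance of √(0.4² + 0.3²) ≈ 0.5.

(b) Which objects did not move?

the cyan sphere and the magenta capsule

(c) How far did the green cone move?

3.9

The green cone was near (5.1, 3.7) before and (7.8, 6.5) after, so it travelled √(2.7² + 2.8²) ≈ 3.9 units.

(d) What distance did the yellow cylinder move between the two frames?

2.7

The yellow cylinder was near (4.5, 5.3) before and (3.6, 2.8) after, so it travelled √(0.9² + 2.5²) ≈ 2.7 units.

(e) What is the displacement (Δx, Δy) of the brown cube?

(-1.9, 2.6)

The brown cube was at about (5.2, 1.7) and moved to about (3.3, 4.3).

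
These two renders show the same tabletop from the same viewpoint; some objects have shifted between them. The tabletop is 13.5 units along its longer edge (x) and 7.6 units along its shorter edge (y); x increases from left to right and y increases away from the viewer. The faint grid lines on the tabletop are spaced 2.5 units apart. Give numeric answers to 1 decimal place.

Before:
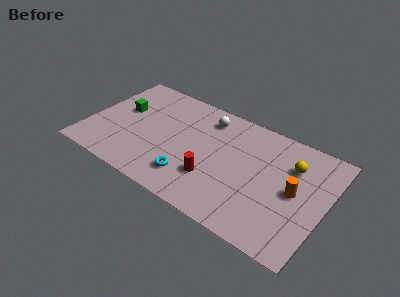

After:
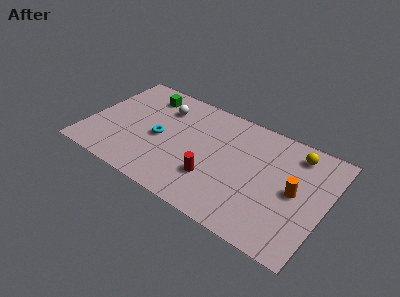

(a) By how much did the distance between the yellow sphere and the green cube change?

-1.0

The distance was about 9.7 in the first image and 8.7 in the second, so they moved 1.0 units closer together.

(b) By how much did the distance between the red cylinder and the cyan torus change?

+2.2

Before: roughly 1.3 units apart; after: 3.5. That's 2.2 units further apart.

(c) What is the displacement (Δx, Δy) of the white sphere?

(-2.5, -0.5)

From the two frames, the white sphere sits at roughly (6.4, 6.2) before and (3.9, 5.7) after.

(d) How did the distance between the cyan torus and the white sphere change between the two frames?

-2.3

Before: roughly 4.5 units apart; after: 2.2. That's 2.3 units closer together.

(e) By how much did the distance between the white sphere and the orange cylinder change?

+2.2

Before: roughly 5.9 units apart; after: 8.1. That's 2.2 units further apart.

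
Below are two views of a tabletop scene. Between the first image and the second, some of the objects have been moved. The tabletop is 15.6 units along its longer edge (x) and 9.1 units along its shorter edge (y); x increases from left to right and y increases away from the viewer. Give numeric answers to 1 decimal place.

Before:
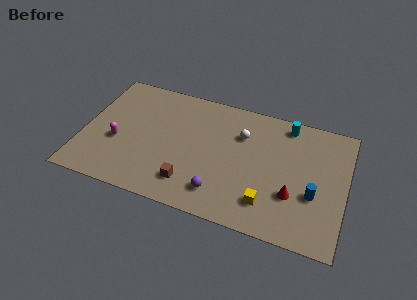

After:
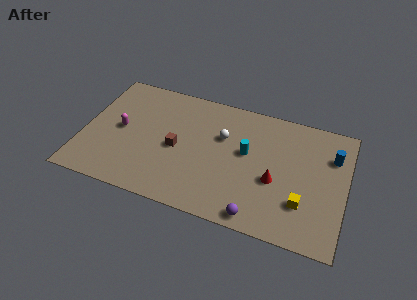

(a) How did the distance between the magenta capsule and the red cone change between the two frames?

-1.2

The distance was about 10.5 in the first image and 9.3 in the second, so they moved 1.2 units closer together.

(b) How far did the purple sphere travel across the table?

2.5

The purple sphere moved from about (8.4, 1.8) to (10.7, 0.9), a distance of √(2.3² + 0.9²) ≈ 2.5.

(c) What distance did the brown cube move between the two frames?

2.5

The brown cube was near (6.6, 1.9) before and (5.6, 4.2) after, so it travelled √(1.0² + 2.3²) ≈ 2.5 units.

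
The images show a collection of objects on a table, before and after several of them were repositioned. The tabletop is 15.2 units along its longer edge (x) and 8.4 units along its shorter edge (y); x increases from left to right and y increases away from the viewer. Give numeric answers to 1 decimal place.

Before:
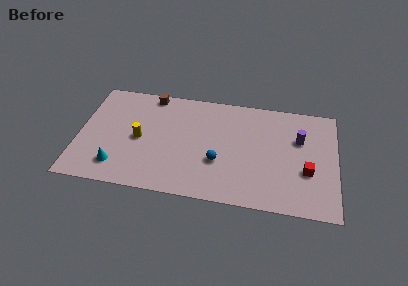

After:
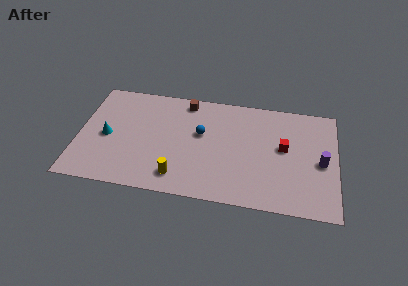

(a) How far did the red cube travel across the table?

2.1

The red cube was near (13.5, 3.1) before and (12.1, 4.7) after, so it travelled √(1.4² + 1.6²) ≈ 2.1 units.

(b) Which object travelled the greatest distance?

the yellow cylinder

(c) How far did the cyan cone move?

2.3

The cyan cone was near (2.4, 1.7) before and (1.7, 3.9) after, so it travelled √(0.7² + 2.2²) ≈ 2.3 units.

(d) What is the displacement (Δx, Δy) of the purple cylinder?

(1.3, -1.6)

The purple cylinder started near (13.0, 5.5) and ended near (14.3, 3.9).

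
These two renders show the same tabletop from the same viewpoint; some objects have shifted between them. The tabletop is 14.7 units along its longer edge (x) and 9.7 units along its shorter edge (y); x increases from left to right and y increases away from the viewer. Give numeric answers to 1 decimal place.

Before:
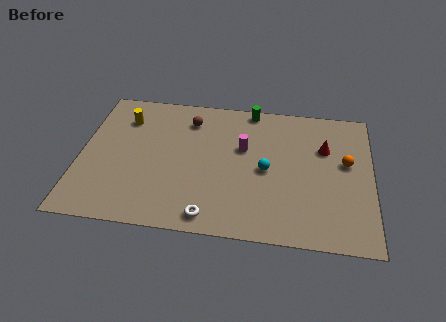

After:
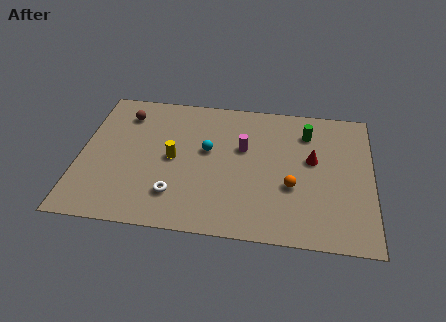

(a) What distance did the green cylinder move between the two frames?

3.2

The green cylinder was near (8.5, 8.9) before and (11.4, 7.5) after, so it travelled √(2.9² + 1.4²) ≈ 3.2 units.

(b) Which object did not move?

the magenta cylinder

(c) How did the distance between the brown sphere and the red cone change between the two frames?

+2.8

Before: roughly 7.0 units apart; after: 9.8. That's 2.8 units further apart.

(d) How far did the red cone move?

1.1

From (12.3, 6.5) to (11.7, 5.6), the red cone covered √(0.6² + 0.9²) ≈ 1.1 units.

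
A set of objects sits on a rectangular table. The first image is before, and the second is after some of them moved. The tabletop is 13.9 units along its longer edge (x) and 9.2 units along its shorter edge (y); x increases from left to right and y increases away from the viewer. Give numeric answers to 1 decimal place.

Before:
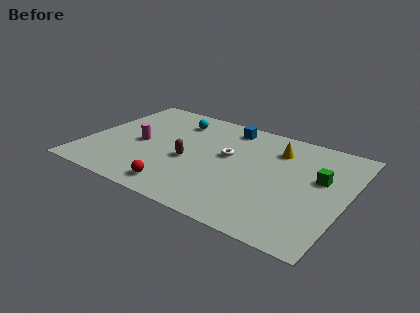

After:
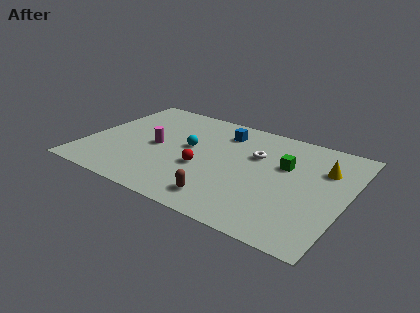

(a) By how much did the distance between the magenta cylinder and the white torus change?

+0.6

Before: roughly 4.8 units apart; after: 5.4. That's 0.6 units further apart.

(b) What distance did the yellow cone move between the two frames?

2.7

The yellow cone was near (9.9, 7.0) before and (12.5, 6.4) after, so it travelled √(2.6² + 0.6²) ≈ 2.7 units.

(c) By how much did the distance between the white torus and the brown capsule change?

+2.2

They were about 2.4 units apart before and 4.6 after — 2.2 units further apart.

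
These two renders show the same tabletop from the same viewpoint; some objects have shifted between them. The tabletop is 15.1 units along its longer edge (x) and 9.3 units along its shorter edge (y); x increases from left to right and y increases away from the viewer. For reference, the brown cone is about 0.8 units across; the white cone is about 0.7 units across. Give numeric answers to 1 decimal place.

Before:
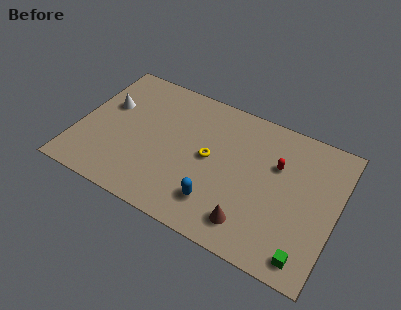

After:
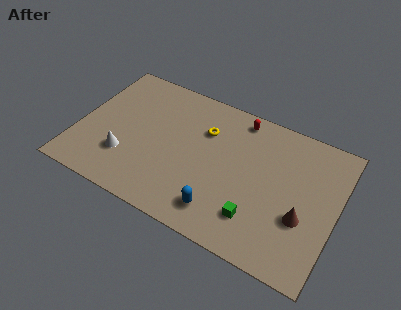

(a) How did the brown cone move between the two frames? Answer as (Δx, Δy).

(2.8, 1.7)

From the two frames, the brown cone sits at roughly (10.5, 1.7) before and (13.3, 3.4) after.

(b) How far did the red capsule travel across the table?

3.3

The red capsule moved from about (11.5, 6.1) to (9.0, 8.2), a distance of √(2.5² + 2.1²) ≈ 3.3.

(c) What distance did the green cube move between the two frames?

3.2

The green cube was near (13.8, 1.2) before and (10.8, 2.2) after, so it travelled √(3.0² + 1.0²) ≈ 3.2 units.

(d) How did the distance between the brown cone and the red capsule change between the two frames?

+1.9

The distance was about 4.5 in the first image and 6.4 in the second, so they moved 1.9 units further apart.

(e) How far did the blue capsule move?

0.5

From (8.5, 2.1) to (8.8, 1.7), the blue capsule covered √(0.3² + 0.4²) ≈ 0.5 units.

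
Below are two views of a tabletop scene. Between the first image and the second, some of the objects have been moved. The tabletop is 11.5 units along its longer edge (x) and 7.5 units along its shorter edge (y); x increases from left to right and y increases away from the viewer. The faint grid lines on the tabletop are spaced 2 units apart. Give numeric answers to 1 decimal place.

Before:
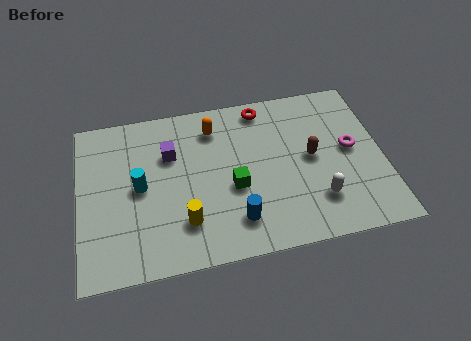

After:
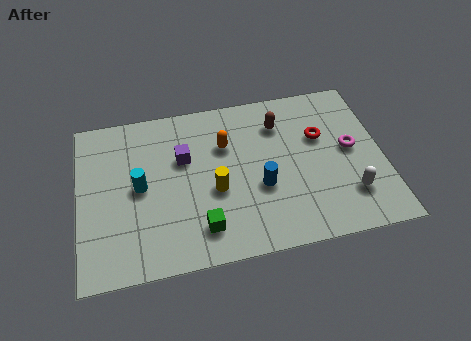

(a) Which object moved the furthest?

the red torus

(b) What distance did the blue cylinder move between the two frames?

1.6

The blue cylinder moved from about (5.8, 1.6) to (6.8, 2.9), a distance of √(1.0² + 1.3²) ≈ 1.6.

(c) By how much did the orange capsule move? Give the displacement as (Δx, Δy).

(0.4, -0.9)

The orange capsule was at about (5.2, 6.0) and moved to about (5.6, 5.1).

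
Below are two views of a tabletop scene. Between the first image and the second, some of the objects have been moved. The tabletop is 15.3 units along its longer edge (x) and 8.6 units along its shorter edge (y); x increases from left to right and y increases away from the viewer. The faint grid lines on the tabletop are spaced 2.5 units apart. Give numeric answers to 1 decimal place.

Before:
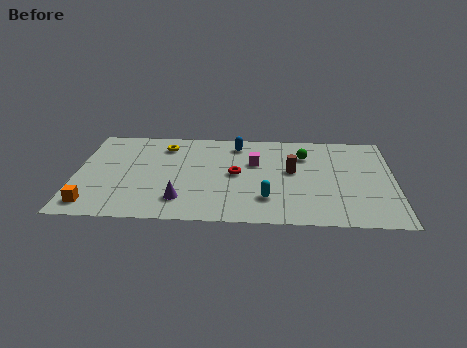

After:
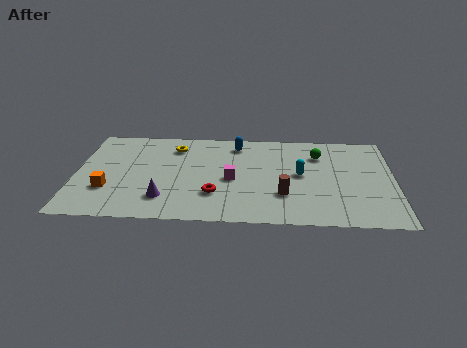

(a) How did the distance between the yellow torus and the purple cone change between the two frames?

-0.3

Before: roughly 5.1 units apart; after: 4.8. That's 0.3 units closer together.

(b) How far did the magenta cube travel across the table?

1.9

The magenta cube was near (8.6, 5.5) before and (7.5, 3.9) after, so it travelled √(1.1² + 1.6²) ≈ 1.9 units.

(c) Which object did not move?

the blue capsule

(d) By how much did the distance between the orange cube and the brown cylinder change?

-1.7

The distance was about 10.1 in the first image and 8.4 in the second, so they moved 1.7 units closer together.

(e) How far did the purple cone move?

0.8

The purple cone was near (5.1, 1.9) before and (4.3, 2.0) after, so it travelled √(0.8² + 0.1²) ≈ 0.8 units.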